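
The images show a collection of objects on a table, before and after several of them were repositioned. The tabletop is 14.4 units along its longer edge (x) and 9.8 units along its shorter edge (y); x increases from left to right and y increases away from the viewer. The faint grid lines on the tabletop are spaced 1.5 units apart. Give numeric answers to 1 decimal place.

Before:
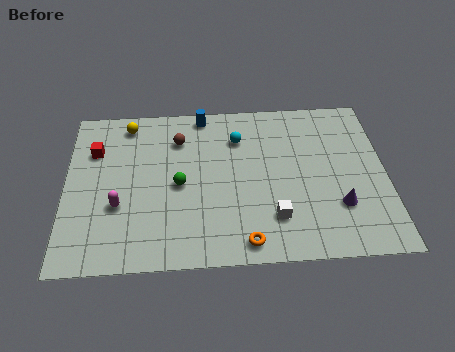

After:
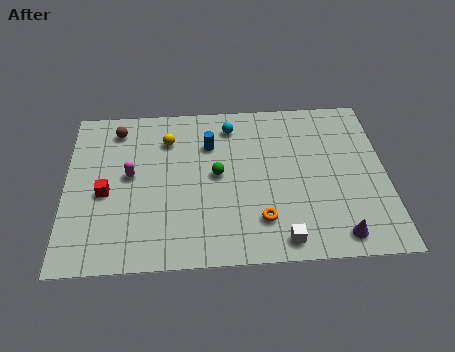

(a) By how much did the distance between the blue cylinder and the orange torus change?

-2.8

The distance was about 8.0 in the first image and 5.2 in the second, so they moved 2.8 units closer together.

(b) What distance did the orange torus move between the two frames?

1.4

The orange torus moved from about (8.0, 1.1) to (8.7, 2.3), a distance of √(0.7² + 1.2²) ≈ 1.4.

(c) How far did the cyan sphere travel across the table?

0.9

From (7.8, 7.3) to (7.5, 8.1), the cyan sphere covered √(0.3² + 0.8²) ≈ 0.9 units.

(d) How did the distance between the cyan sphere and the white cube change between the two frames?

+2.2

The distance was about 5.1 in the first image and 7.3 in the second, so they moved 2.2 units further apart.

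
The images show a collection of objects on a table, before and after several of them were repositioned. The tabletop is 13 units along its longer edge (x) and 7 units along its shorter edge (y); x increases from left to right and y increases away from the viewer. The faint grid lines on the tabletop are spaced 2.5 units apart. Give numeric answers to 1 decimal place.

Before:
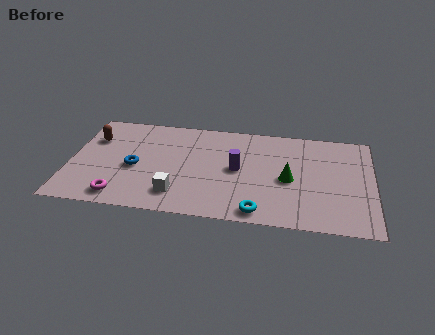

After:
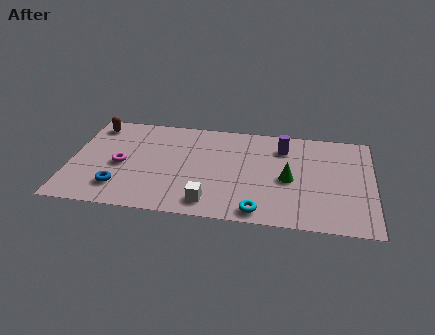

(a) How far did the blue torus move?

1.6

The blue torus was near (2.8, 3.1) before and (2.2, 1.6) after, so it travelled √(0.6² + 1.5²) ≈ 1.6 units.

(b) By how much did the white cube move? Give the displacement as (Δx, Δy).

(1.4, -0.4)

The white cube started near (4.7, 1.5) and ended near (6.1, 1.1).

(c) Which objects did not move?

the cyan torus and the green cone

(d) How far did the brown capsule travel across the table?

1.0

The brown capsule moved from about (0.9, 4.9) to (0.9, 5.9), a distance of √(0.0² + 1.0²) ≈ 1.0.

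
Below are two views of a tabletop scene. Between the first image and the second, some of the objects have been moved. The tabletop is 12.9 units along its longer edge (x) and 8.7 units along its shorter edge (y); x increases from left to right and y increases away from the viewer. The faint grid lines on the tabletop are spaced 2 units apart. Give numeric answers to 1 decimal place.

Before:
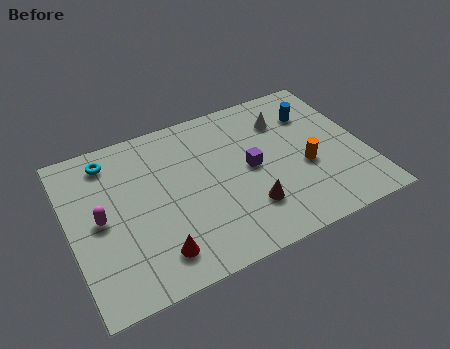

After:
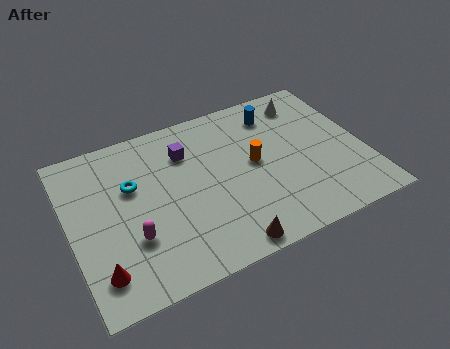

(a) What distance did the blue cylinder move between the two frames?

1.7

The blue cylinder moved from about (11.0, 6.4) to (9.4, 7.0), a distance of √(1.6² + 0.6²) ≈ 1.7.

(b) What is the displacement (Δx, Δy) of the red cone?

(-2.4, 0.1)

The red cone started near (3.4, 1.6) and ended near (1.0, 1.7).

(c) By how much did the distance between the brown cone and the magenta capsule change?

-2.2

They were about 6.5 units apart before and 4.3 after — 2.2 units closer together.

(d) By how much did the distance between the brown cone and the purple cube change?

+3.6

Before: roughly 2.1 units apart; after: 5.7. That's 3.6 units further apart.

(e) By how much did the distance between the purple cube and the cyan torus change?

-3.9

They were about 6.6 units apart before and 2.7 after — 3.9 units closer together.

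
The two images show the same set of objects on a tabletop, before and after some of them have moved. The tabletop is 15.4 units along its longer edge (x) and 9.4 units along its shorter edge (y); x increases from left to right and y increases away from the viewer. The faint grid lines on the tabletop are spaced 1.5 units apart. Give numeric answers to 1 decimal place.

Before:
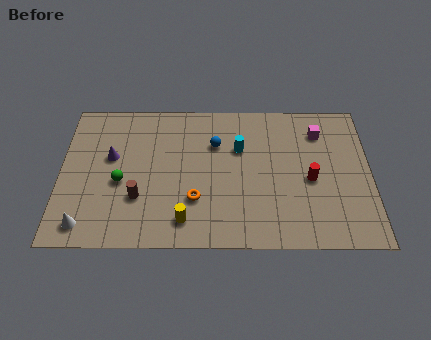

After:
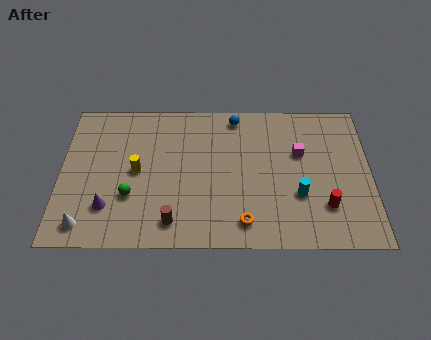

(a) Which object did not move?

the white cone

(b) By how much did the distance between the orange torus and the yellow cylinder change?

+4.8

The distance was about 1.4 in the first image and 6.2 in the second, so they moved 4.8 units further apart.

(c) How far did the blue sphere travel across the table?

2.1

The blue sphere moved from about (7.7, 6.5) to (8.7, 8.3), a distance of √(1.0² + 1.8²) ≈ 2.1.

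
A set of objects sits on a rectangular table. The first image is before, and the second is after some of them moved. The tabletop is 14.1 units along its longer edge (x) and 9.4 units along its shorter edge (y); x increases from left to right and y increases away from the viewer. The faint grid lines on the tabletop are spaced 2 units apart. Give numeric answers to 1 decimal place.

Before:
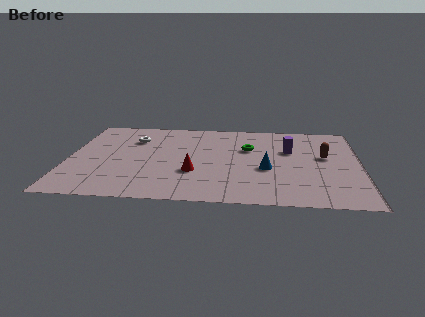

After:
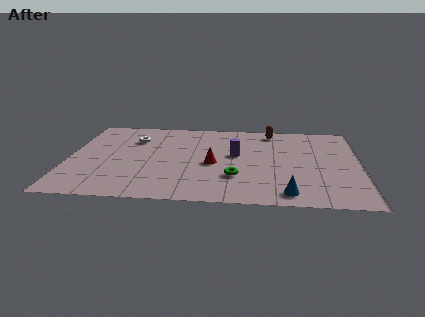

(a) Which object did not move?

the white torus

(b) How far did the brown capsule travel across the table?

3.8

From (12.4, 5.4) to (9.8, 8.2), the brown capsule covered √(2.6² + 2.8²) ≈ 3.8 units.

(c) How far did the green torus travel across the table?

3.4

From (8.7, 6.1) to (8.1, 2.8), the green torus covered √(0.6² + 3.3²) ≈ 3.4 units.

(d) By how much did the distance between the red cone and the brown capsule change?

-1.8

They were about 6.7 units apart before and 4.9 after — 1.8 units closer together.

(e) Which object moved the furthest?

the brown capsule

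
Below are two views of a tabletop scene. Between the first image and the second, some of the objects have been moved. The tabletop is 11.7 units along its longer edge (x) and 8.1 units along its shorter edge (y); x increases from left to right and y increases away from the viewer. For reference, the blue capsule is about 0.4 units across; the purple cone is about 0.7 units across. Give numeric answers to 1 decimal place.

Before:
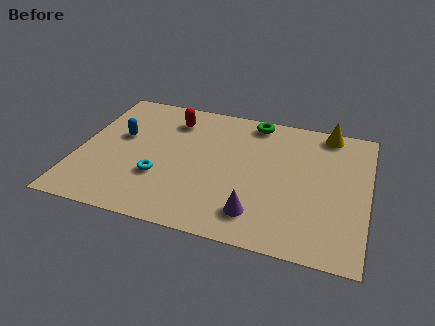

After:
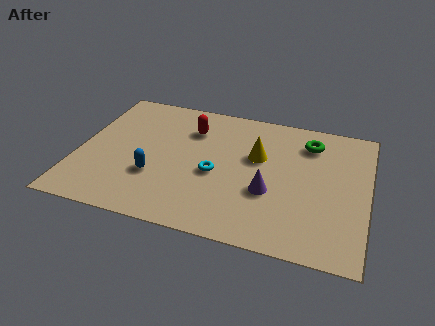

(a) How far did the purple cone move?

1.5

The purple cone moved from about (7.4, 1.6) to (7.8, 3.0), a distance of √(0.4² + 1.4²) ≈ 1.5.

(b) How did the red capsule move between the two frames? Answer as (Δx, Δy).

(0.8, -0.4)

From the two frames, the red capsule sits at roughly (3.6, 6.4) before and (4.4, 6.0) after.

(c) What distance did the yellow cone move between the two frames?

3.5

From (9.9, 7.3) to (7.2, 5.0), the yellow cone covered √(2.7² + 2.3²) ≈ 3.5 units.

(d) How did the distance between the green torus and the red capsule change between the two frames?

+1.4

They were about 3.4 units apart before and 4.8 after — 1.4 units further apart.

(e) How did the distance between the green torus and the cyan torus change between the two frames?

-1.1

They were about 5.7 units apart before and 4.6 after — 1.1 units closer together.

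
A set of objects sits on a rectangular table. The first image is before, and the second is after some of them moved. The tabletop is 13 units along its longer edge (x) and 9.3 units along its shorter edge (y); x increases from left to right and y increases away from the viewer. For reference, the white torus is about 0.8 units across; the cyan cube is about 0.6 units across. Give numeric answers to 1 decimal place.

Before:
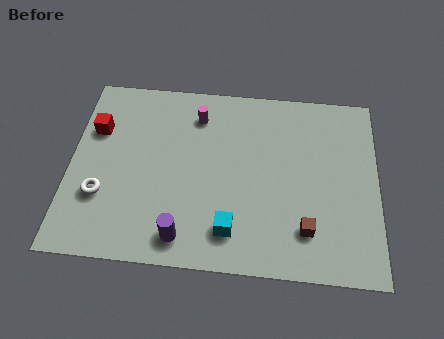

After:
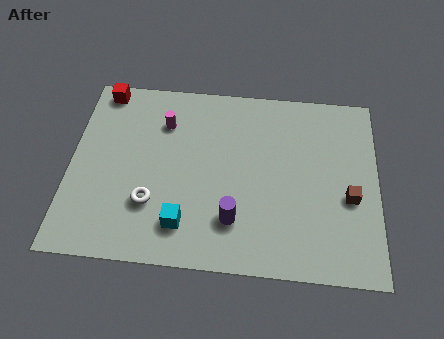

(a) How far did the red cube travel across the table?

2.1

The red cube moved from about (1.0, 6.3) to (1.2, 8.4), a distance of √(0.2² + 2.1²) ≈ 2.1.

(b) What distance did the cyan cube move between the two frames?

2.0

The cyan cube moved from about (6.9, 1.8) to (4.9, 1.9), a distance of √(2.0² + 0.1²) ≈ 2.0.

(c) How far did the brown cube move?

2.5

The brown cube was near (10.0, 2.1) before and (11.8, 3.8) after, so it travelled √(1.8² + 1.7²) ≈ 2.5 units.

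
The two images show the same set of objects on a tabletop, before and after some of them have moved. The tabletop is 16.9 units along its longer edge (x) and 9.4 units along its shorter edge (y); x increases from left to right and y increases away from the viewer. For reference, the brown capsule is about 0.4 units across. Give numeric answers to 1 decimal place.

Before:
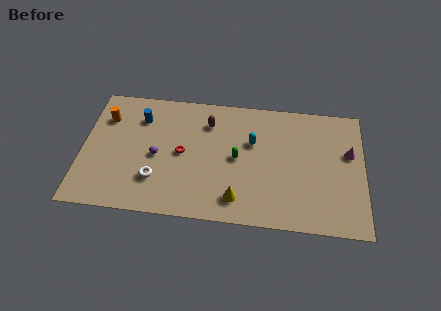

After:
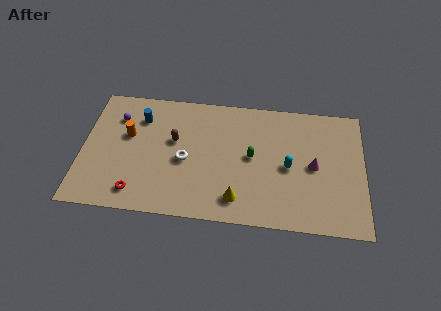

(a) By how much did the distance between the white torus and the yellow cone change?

-0.9

The distance was about 5.0 in the first image and 4.1 in the second, so they moved 0.9 units closer together.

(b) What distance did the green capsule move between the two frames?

0.9

From (9.3, 4.7) to (10.2, 4.9), the green capsule covered √(0.9² + 0.2²) ≈ 0.9 units.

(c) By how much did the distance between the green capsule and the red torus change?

+4.3

Before: roughly 3.3 units apart; after: 7.6. That's 4.3 units further apart.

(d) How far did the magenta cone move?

2.4

The magenta cone moved from about (16.0, 5.8) to (13.9, 4.6), a distance of √(2.1² + 1.2²) ≈ 2.4.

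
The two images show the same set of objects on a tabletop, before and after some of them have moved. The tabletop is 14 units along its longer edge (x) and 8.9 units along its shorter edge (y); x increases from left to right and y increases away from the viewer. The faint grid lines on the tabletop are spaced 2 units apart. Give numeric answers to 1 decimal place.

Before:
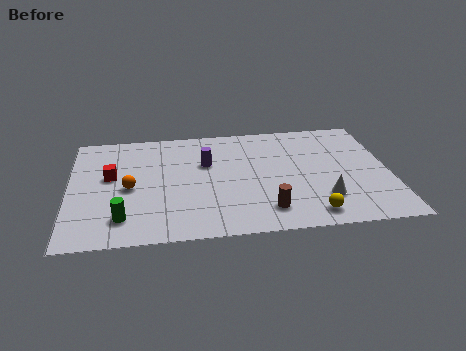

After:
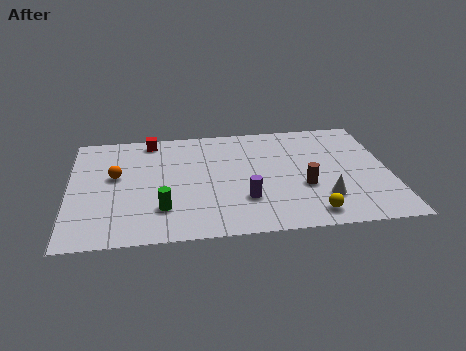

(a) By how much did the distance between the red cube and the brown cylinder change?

+0.5

Before: roughly 7.5 units apart; after: 8.0. That's 0.5 units further apart.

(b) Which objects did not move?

the white cone and the yellow sphere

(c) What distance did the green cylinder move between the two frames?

1.8

From (2.3, 1.8) to (4.0, 2.3), the green cylinder covered √(1.7² + 0.5²) ≈ 1.8 units.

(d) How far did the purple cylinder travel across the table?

3.5

From (6.0, 5.7) to (7.6, 2.6), the purple cylinder covered √(1.6² + 3.1²) ≈ 3.5 units.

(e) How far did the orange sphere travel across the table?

1.2

The orange sphere was near (2.6, 4.1) before and (2.0, 5.1) after, so it travelled √(0.6² + 1.0²) ≈ 1.2 units.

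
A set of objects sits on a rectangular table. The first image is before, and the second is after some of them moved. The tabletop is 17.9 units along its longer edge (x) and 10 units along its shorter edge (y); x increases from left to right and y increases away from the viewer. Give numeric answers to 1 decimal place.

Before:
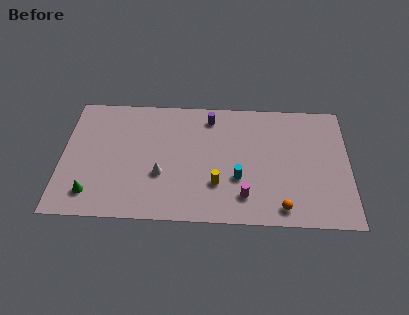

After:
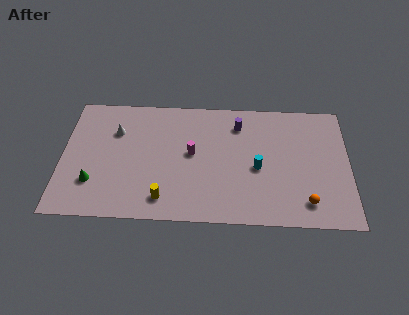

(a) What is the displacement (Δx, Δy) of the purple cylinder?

(1.8, -0.5)

From the two frames, the purple cylinder sits at roughly (9.2, 8.4) before and (11.0, 7.9) after.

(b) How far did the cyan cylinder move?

1.5

The cyan cylinder was near (11.0, 3.5) before and (12.2, 4.4) after, so it travelled √(1.2² + 0.9²) ≈ 1.5 units.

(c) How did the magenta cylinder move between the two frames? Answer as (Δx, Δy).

(-3.3, 3.3)

The magenta cylinder was at about (11.4, 2.1) and moved to about (8.1, 5.4).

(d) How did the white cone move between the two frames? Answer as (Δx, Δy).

(-2.9, 3.4)

The white cone was at about (6.2, 3.6) and moved to about (3.3, 7.0).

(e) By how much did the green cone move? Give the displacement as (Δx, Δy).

(0.1, 0.9)

The green cone started near (1.9, 1.9) and ended near (2.0, 2.8).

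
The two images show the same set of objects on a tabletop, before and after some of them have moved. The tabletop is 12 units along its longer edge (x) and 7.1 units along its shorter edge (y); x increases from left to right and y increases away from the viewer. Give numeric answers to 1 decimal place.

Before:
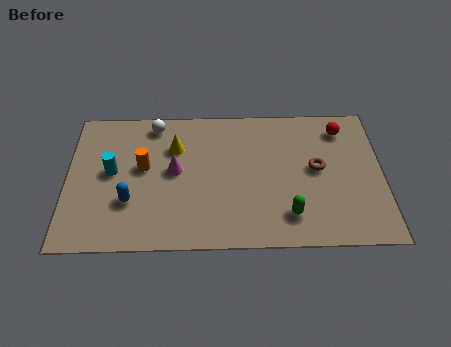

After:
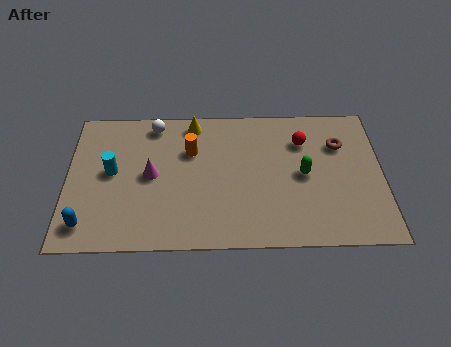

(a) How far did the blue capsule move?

1.9

The blue capsule was near (2.4, 2.3) before and (0.8, 1.2) after, so it travelled √(1.6² + 1.1²) ≈ 1.9 units.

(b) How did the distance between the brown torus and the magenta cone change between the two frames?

+1.9

Before: roughly 5.4 units apart; after: 7.3. That's 1.9 units further apart.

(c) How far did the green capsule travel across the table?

2.1

From (8.4, 1.5) to (9.0, 3.5), the green capsule covered √(0.6² + 2.0²) ≈ 2.1 units.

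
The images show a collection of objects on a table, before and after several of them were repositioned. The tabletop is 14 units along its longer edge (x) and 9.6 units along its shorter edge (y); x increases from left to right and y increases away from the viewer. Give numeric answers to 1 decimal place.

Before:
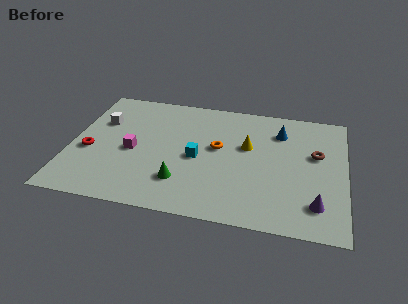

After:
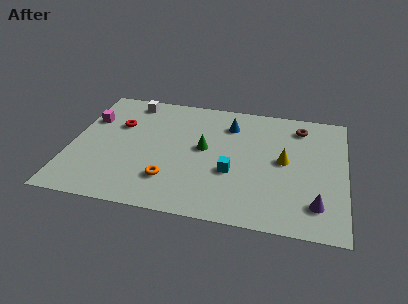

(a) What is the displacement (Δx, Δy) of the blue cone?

(-2.6, 0.1)

The blue cone started near (10.6, 7.3) and ended near (8.0, 7.4).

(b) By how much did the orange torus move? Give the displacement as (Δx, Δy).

(-2.3, -3.0)

The orange torus started near (7.5, 5.4) and ended near (5.2, 2.4).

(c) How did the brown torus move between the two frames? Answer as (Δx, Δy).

(-0.9, 2.1)

From the two frames, the brown torus sits at roughly (12.5, 5.8) before and (11.6, 7.9) after.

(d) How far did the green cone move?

3.0

From (5.8, 2.4) to (6.8, 5.2), the green cone covered √(1.0² + 2.8²) ≈ 3.0 units.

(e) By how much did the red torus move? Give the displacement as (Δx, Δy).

(1.3, 2.4)

The red torus started near (1.0, 3.9) and ended near (2.3, 6.3).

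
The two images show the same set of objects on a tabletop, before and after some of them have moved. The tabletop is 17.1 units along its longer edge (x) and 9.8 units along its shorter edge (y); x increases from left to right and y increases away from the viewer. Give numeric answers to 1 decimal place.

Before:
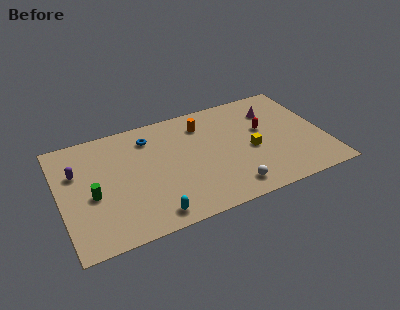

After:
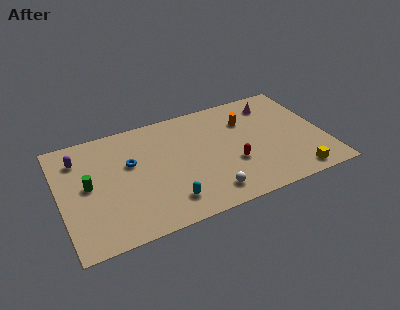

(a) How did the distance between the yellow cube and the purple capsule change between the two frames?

+3.6

They were about 11.3 units apart before and 14.9 after — 3.6 units further apart.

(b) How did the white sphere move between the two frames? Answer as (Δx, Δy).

(-1.4, 0.1)

The white sphere started near (10.6, 1.5) and ended near (9.2, 1.6).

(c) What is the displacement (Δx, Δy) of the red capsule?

(-2.3, -2.3)

The red capsule was at about (13.3, 5.8) and moved to about (11.0, 3.5).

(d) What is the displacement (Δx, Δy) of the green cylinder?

(-0.2, 0.9)

The green cylinder started near (2.0, 4.2) and ended near (1.8, 5.1).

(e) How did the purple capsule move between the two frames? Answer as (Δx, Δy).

(0.2, 1.1)

The purple capsule was at about (1.2, 6.5) and moved to about (1.4, 7.6).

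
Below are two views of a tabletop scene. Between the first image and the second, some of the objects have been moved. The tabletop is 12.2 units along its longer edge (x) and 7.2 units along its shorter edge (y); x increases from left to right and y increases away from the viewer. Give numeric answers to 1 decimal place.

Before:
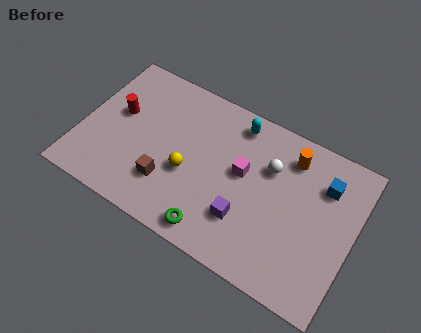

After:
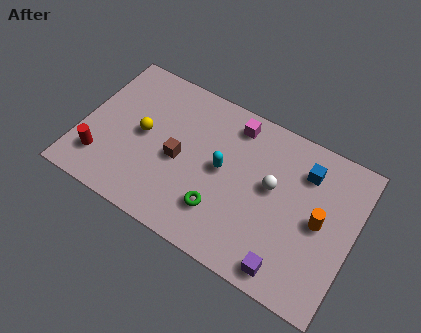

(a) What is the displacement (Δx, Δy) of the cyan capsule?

(-0.3, -2.4)

From the two frames, the cyan capsule sits at roughly (6.6, 6.2) before and (6.3, 3.8) after.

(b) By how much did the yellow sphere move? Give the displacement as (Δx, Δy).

(-2.2, 0.8)

The yellow sphere started near (4.9, 2.9) and ended near (2.7, 3.7).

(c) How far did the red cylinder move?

2.5

The red cylinder was near (1.5, 4.2) before and (1.1, 1.7) after, so it travelled √(0.4² + 2.5²) ≈ 2.5 units.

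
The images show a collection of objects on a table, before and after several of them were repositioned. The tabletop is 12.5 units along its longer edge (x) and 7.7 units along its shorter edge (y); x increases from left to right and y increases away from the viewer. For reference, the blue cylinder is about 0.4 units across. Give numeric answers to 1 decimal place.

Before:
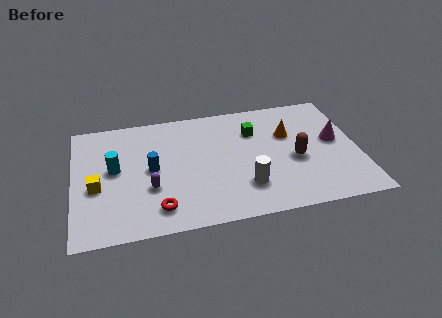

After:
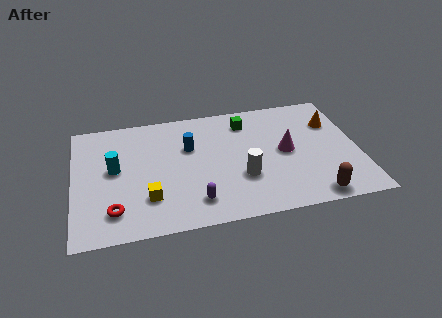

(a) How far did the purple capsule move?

2.2

From (3.3, 2.7) to (5.2, 1.5), the purple capsule covered √(1.9² + 1.2²) ≈ 2.2 units.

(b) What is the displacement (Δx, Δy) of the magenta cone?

(-2.2, -0.3)

From the two frames, the magenta cone sits at roughly (11.5, 4.2) before and (9.3, 3.9) after.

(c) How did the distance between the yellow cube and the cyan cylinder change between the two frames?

+1.2

The distance was about 1.3 in the first image and 2.5 in the second, so they moved 1.2 units further apart.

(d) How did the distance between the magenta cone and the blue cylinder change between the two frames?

-3.8

Before: roughly 8.1 units apart; after: 4.3. That's 3.8 units closer together.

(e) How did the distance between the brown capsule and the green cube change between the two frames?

+3.2

Before: roughly 2.8 units apart; after: 6.0. That's 3.2 units further apart.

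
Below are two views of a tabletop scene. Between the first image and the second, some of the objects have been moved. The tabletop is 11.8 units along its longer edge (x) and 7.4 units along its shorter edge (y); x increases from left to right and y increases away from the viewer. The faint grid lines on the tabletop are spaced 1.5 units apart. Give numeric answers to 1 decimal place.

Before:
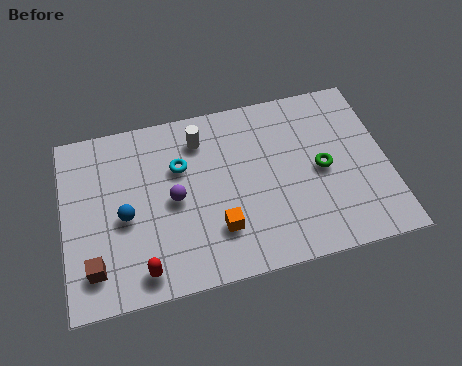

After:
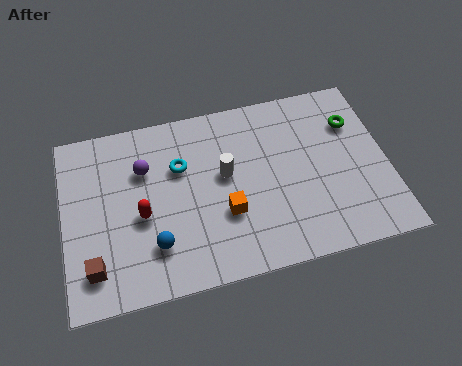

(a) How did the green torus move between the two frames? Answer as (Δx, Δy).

(1.3, 1.7)

The green torus was at about (9.4, 3.6) and moved to about (10.7, 5.3).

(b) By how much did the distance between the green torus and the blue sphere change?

+1.0

They were about 7.2 units apart before and 8.2 after — 1.0 units further apart.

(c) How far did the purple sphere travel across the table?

1.8

The purple sphere was near (4.0, 3.6) before and (3.0, 5.1) after, so it travelled √(1.0² + 1.5²) ≈ 1.8 units.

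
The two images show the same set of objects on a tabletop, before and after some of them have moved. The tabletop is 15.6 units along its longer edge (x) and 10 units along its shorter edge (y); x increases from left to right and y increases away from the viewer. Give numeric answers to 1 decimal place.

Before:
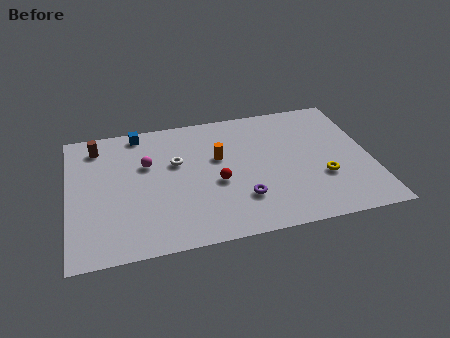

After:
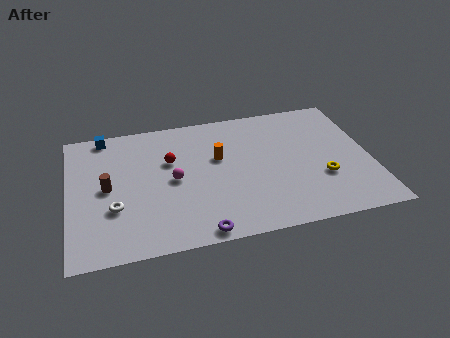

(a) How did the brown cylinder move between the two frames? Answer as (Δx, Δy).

(0.4, -3.3)

From the two frames, the brown cylinder sits at roughly (1.6, 8.3) before and (2.0, 5.0) after.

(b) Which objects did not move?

the yellow torus and the orange cylinder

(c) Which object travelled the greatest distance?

the white torus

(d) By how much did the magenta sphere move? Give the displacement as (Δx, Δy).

(1.3, -1.5)

From the two frames, the magenta sphere sits at roughly (4.1, 6.4) before and (5.4, 4.9) after.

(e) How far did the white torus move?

4.3

From (5.6, 6.2) to (2.3, 3.4), the white torus covered √(3.3² + 2.8²) ≈ 4.3 units.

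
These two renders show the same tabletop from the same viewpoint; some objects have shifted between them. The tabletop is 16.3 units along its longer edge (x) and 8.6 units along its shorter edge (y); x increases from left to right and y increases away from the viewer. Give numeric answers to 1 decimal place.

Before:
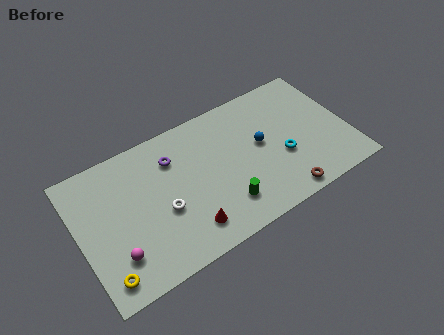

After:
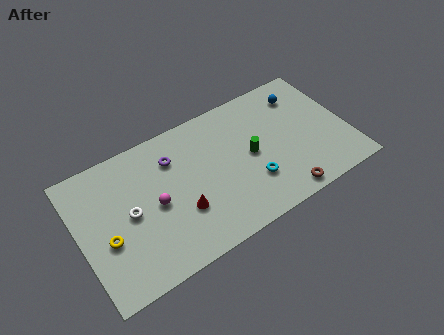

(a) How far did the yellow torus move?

2.1

The yellow torus moved from about (1.1, 1.3) to (1.5, 3.4), a distance of √(0.4² + 2.1²) ≈ 2.1.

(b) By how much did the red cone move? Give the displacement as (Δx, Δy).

(-0.2, 1.2)

The red cone started near (6.1, 1.7) and ended near (5.9, 2.9).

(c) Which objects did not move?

the purple torus and the brown torus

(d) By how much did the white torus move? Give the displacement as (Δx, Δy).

(-1.9, 0.8)

The white torus was at about (4.9, 3.5) and moved to about (3.0, 4.3).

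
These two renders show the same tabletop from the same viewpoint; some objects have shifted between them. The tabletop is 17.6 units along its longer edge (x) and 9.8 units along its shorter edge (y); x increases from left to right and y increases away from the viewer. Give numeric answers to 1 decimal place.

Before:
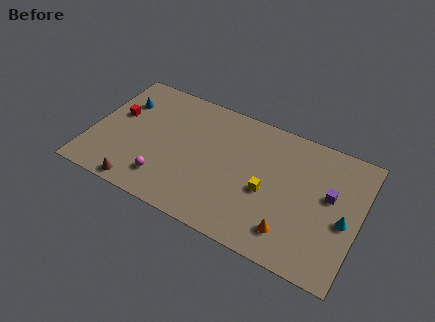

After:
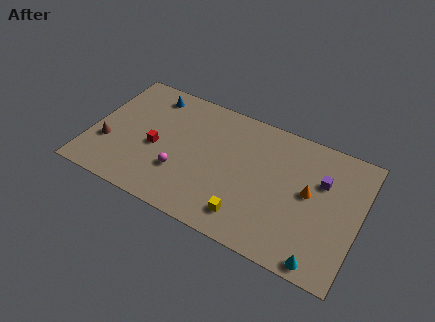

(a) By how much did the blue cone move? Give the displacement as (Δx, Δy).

(1.7, 1.3)

The blue cone started near (1.7, 7.0) and ended near (3.4, 8.3).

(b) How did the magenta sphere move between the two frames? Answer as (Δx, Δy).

(0.9, 1.0)

The magenta sphere was at about (5.2, 2.1) and moved to about (6.1, 3.1).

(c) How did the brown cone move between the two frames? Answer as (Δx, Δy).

(-2.5, 2.4)

The brown cone started near (3.7, 0.9) and ended near (1.2, 3.3).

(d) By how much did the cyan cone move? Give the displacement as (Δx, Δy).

(-1.1, -3.4)

From the two frames, the cyan cone sits at roughly (16.7, 4.3) before and (15.6, 0.9) after.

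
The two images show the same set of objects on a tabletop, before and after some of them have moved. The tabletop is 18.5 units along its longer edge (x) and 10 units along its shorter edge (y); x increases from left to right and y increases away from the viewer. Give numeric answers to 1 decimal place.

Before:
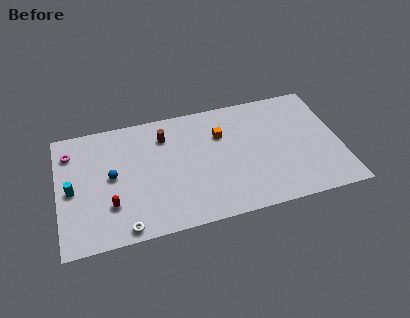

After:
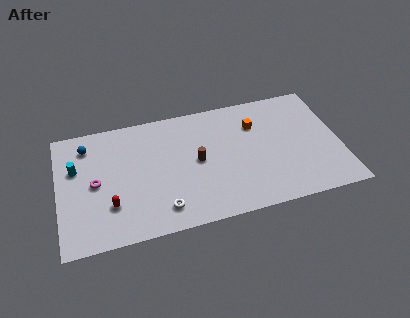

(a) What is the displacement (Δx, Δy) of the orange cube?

(2.3, 0.3)

From the two frames, the orange cube sits at roughly (10.8, 6.9) before and (13.1, 7.2) after.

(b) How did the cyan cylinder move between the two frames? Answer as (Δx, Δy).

(0.3, 1.7)

The cyan cylinder started near (0.9, 4.7) and ended near (1.2, 6.4).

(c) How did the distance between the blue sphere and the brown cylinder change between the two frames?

+3.3

They were about 4.4 units apart before and 7.7 after — 3.3 units further apart.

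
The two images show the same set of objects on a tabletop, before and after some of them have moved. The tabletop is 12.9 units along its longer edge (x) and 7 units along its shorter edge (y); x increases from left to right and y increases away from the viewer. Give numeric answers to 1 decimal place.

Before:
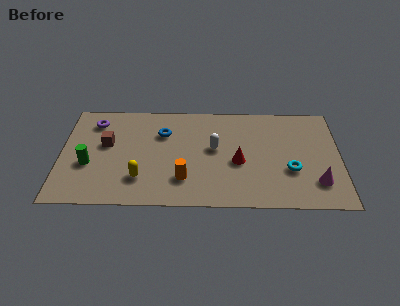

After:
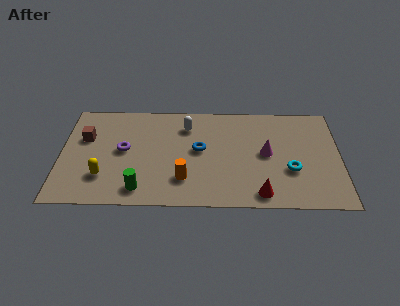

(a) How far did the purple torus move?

2.4

From (1.5, 5.6) to (2.9, 3.7), the purple torus covered √(1.4² + 1.9²) ≈ 2.4 units.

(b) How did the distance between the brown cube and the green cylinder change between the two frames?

+2.7

They were about 1.6 units apart before and 4.3 after — 2.7 units further apart.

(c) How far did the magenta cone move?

3.0

The magenta cone moved from about (11.8, 1.7) to (9.5, 3.6), a distance of √(2.3² + 1.9²) ≈ 3.0.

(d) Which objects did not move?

the orange cylinder and the cyan torus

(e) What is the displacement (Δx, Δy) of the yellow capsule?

(-1.7, 0.1)

The yellow capsule was at about (3.7, 1.8) and moved to about (2.0, 1.9).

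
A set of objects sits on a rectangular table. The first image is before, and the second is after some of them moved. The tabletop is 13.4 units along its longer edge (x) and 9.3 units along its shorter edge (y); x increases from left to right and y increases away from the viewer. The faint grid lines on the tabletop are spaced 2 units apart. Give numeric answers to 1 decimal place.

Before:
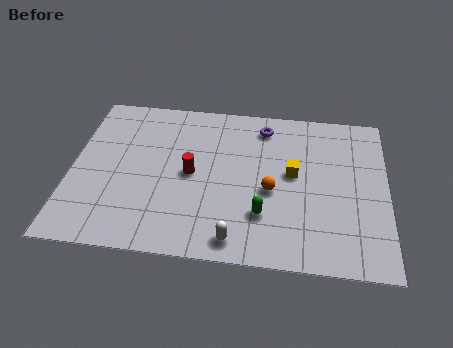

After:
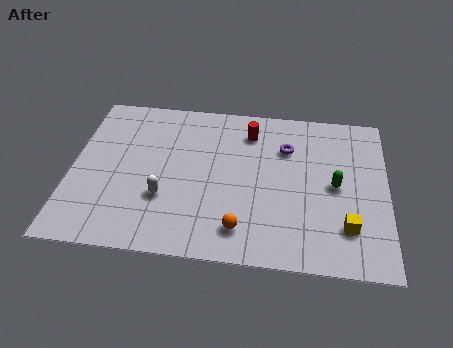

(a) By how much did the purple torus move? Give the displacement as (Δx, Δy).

(1.0, -1.2)

The purple torus was at about (8.1, 7.8) and moved to about (9.1, 6.6).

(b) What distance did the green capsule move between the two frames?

3.6

The green capsule moved from about (8.2, 2.6) to (11.2, 4.6), a distance of √(3.0² + 2.0²) ≈ 3.6.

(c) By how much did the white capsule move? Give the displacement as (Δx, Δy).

(-3.1, 2.0)

The white capsule started near (7.1, 1.1) and ended near (4.0, 3.1).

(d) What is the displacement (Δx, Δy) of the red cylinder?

(2.4, 2.8)

The red cylinder was at about (5.1, 4.6) and moved to about (7.5, 7.4).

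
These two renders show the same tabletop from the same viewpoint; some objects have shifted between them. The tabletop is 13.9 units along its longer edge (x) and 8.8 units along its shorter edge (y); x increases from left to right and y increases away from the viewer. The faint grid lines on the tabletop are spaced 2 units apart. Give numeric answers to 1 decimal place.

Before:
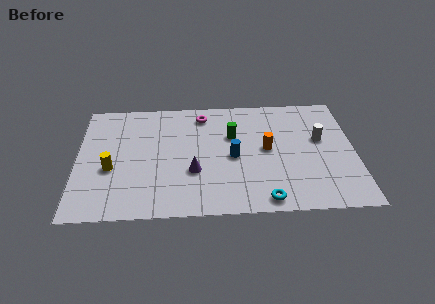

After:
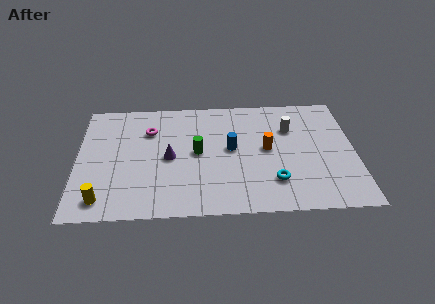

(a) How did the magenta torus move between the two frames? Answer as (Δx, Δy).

(-2.7, -1.1)

The magenta torus was at about (6.3, 7.4) and moved to about (3.6, 6.3).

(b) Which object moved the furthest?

the magenta torus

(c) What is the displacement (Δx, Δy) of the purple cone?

(-1.2, 1.1)

From the two frames, the purple cone sits at roughly (5.8, 3.1) before and (4.6, 4.2) after.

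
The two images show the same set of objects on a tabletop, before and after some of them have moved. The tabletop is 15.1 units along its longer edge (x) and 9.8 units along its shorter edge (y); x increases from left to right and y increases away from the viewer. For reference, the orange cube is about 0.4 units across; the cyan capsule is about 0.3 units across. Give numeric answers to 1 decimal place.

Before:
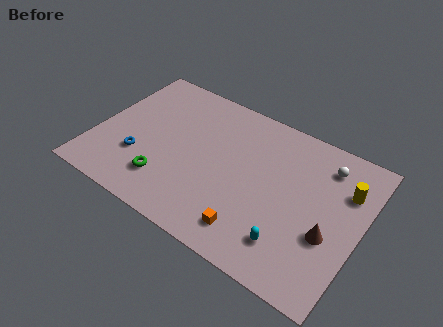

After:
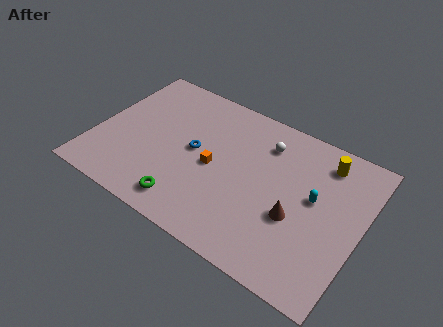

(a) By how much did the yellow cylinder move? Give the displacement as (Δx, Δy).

(-1.4, 1.2)

From the two frames, the yellow cylinder sits at roughly (14.0, 6.9) before and (12.6, 8.1) after.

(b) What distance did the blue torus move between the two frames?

3.5

From (2.7, 3.1) to (5.6, 5.1), the blue torus covered √(2.9² + 2.0²) ≈ 3.5 units.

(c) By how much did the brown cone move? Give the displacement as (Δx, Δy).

(-1.9, 0.1)

The brown cone was at about (13.5, 3.7) and moved to about (11.6, 3.8).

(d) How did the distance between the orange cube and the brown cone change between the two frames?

+0.4

They were about 4.5 units apart before and 4.9 after — 0.4 units further apart.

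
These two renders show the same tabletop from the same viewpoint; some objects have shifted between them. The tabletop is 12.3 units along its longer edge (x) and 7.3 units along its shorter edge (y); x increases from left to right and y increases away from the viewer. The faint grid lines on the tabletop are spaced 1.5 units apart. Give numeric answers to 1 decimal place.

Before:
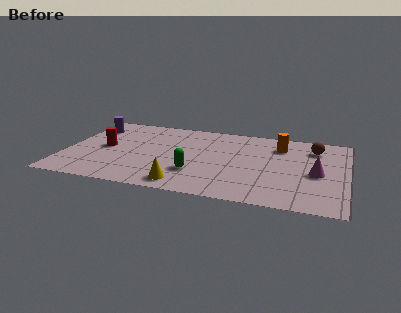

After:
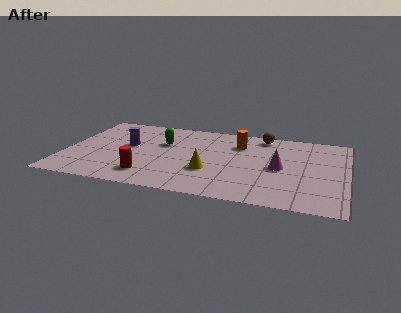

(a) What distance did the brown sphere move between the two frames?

2.4

The brown sphere was near (10.8, 5.7) before and (8.5, 6.4) after, so it travelled √(2.3² + 0.7²) ≈ 2.4 units.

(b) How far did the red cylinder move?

3.0

From (1.7, 3.7) to (3.8, 1.5), the red cylinder covered √(2.1² + 2.2²) ≈ 3.0 units.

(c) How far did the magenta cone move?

1.6

The magenta cone moved from about (11.0, 3.3) to (9.4, 3.5), a distance of √(1.6² + 0.2²) ≈ 1.6.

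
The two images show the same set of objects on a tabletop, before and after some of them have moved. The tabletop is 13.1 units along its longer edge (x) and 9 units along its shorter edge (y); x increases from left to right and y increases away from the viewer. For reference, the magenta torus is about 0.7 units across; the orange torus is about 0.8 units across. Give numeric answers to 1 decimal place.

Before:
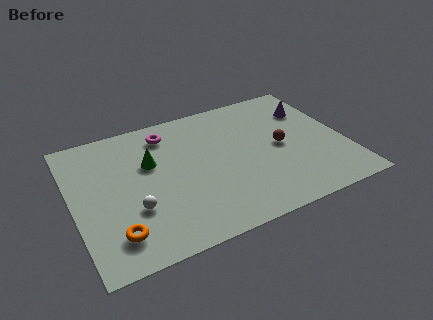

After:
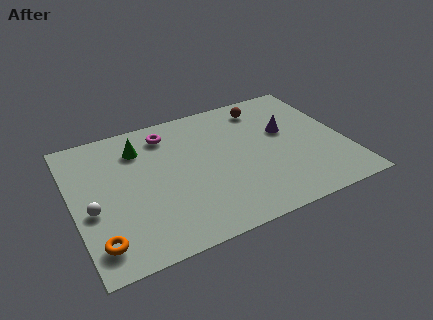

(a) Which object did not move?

the magenta torus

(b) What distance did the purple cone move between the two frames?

1.8

The purple cone was near (11.8, 6.5) before and (10.4, 5.4) after, so it travelled √(1.4² + 1.1²) ≈ 1.8 units.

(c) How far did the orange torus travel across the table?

0.8

From (1.7, 1.8) to (0.9, 1.6), the orange torus covered √(0.8² + 0.2²) ≈ 0.8 units.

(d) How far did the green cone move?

1.3

The green cone moved from about (3.8, 5.7) to (3.4, 6.9), a distance of √(0.4² + 1.2²) ≈ 1.3.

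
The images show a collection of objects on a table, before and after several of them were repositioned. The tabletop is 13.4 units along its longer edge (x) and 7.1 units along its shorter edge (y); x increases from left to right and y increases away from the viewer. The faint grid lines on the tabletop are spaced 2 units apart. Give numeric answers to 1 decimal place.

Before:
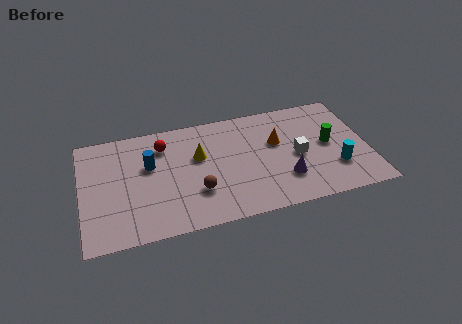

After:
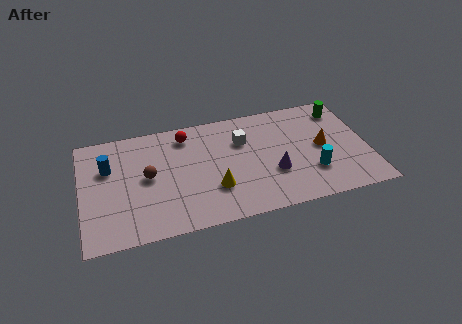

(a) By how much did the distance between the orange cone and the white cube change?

+2.5

They were about 1.4 units apart before and 3.9 after — 2.5 units further apart.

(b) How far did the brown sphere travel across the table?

2.7

The brown sphere moved from about (5.3, 2.2) to (3.1, 3.7), a distance of √(2.2² + 1.5²) ≈ 2.7.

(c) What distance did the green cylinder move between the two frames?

2.2

The green cylinder moved from about (11.6, 3.7) to (12.4, 5.8), a distance of √(0.8² + 2.1²) ≈ 2.2.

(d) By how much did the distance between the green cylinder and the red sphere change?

-0.5

Before: roughly 7.9 units apart; after: 7.4. That's 0.5 units closer together.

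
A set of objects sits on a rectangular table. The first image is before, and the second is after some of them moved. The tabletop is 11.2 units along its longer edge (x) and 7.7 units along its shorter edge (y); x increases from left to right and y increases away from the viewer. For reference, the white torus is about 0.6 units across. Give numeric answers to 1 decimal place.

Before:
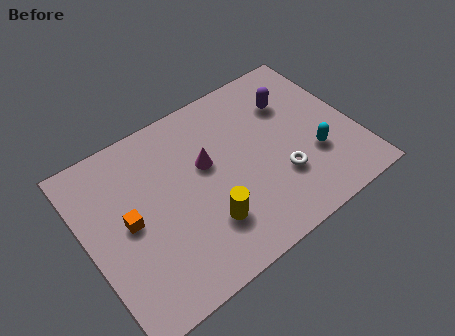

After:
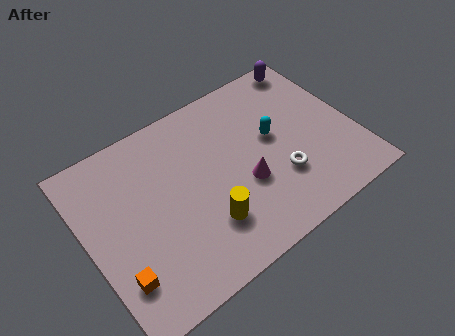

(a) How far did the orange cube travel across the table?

2.2

From (1.7, 3.9) to (0.9, 1.9), the orange cube covered √(0.8² + 2.0²) ≈ 2.2 units.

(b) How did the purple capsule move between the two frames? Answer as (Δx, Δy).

(1.2, 1.4)

The purple capsule started near (8.9, 5.5) and ended near (10.1, 6.9).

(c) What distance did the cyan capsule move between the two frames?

2.2

The cyan capsule was near (9.3, 2.6) before and (7.9, 4.3) after, so it travelled √(1.4² + 1.7²) ≈ 2.2 units.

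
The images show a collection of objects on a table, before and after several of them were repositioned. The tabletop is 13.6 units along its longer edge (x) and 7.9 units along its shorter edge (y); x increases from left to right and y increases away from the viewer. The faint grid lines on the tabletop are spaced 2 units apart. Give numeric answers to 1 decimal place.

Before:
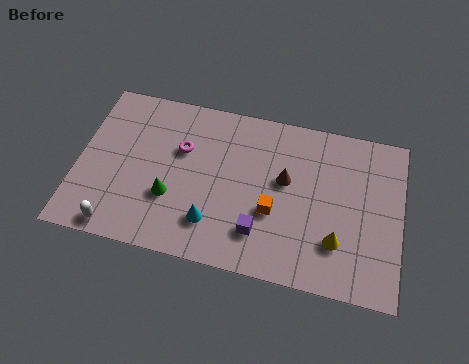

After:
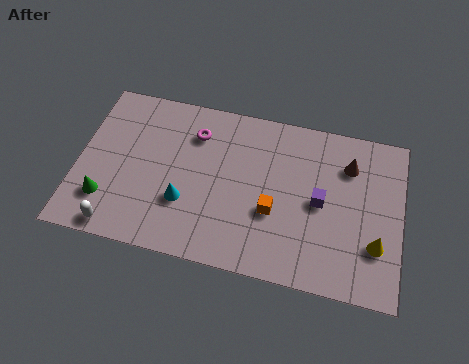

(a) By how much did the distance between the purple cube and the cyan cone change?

+3.7

The distance was about 2.0 in the first image and 5.7 in the second, so they moved 3.7 units further apart.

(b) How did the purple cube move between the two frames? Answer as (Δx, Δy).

(2.4, 2.0)

The purple cube was at about (7.8, 1.9) and moved to about (10.2, 3.9).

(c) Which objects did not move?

the white capsule and the orange cube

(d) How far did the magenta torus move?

1.0

From (4.3, 5.1) to (4.8, 6.0), the magenta torus covered √(0.5² + 0.9²) ≈ 1.0 units.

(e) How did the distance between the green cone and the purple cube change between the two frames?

+5.2

They were about 3.9 units apart before and 9.1 after — 5.2 units further apart.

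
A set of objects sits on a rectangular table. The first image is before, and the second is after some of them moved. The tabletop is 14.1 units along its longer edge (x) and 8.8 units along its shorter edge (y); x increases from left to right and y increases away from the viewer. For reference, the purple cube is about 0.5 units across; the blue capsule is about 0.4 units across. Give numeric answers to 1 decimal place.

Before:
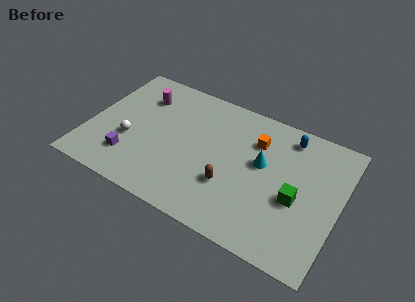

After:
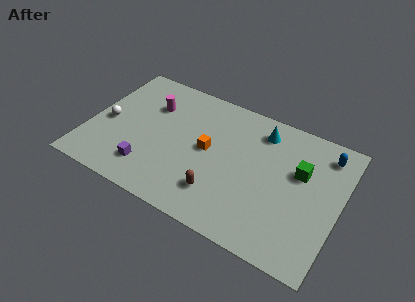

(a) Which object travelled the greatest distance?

the orange cube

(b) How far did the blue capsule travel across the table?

2.1

The blue capsule moved from about (10.9, 7.5) to (13.0, 7.3), a distance of √(2.1² + 0.2²) ≈ 2.1.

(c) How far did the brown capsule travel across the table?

0.9

From (8.2, 2.9) to (7.7, 2.1), the brown capsule covered √(0.5² + 0.8²) ≈ 0.9 units.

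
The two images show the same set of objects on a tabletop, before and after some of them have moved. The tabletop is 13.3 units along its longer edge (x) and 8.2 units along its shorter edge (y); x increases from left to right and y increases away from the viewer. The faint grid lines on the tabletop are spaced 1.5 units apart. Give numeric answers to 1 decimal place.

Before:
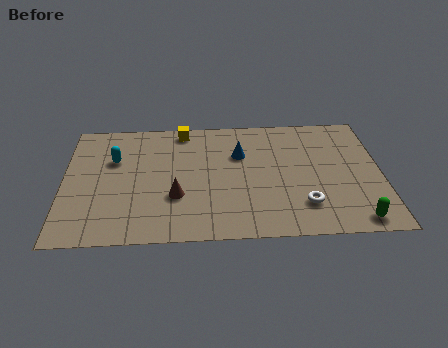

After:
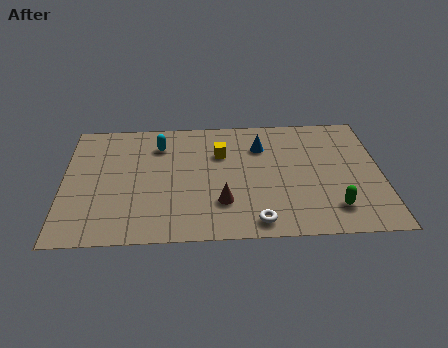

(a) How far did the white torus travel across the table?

2.2

The white torus moved from about (10.0, 2.0) to (8.0, 1.0), a distance of √(2.0² + 1.0²) ≈ 2.2.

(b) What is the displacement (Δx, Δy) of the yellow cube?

(1.6, -1.7)

From the two frames, the yellow cube sits at roughly (5.0, 7.3) before and (6.6, 5.6) after.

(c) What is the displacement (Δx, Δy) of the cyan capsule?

(1.9, 0.9)

The cyan capsule started near (2.1, 5.4) and ended near (4.0, 6.3).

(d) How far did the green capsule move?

1.2

From (12.1, 0.9) to (11.2, 1.7), the green capsule covered √(0.9² + 0.8²) ≈ 1.2 units.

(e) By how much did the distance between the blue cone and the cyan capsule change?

-1.0

The distance was about 5.3 in the first image and 4.3 in the second, so they moved 1.0 units closer together.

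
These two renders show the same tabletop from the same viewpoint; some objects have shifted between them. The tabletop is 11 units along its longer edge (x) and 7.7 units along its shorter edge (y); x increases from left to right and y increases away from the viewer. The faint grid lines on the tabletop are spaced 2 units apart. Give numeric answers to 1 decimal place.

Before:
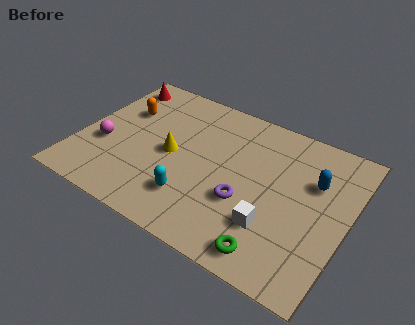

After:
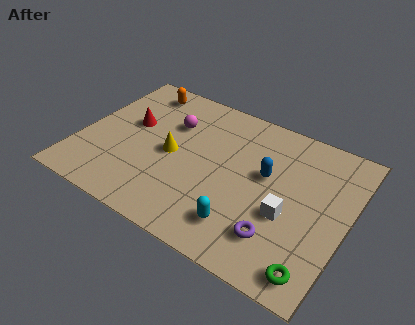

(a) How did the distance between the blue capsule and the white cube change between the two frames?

-1.3

They were about 3.2 units apart before and 1.9 after — 1.3 units closer together.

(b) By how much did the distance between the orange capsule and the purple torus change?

+2.2

Before: roughly 6.0 units apart; after: 8.2. That's 2.2 units further apart.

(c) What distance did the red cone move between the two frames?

2.2

The red cone moved from about (0.9, 6.5) to (1.9, 4.5), a distance of √(1.0² + 2.0²) ≈ 2.2.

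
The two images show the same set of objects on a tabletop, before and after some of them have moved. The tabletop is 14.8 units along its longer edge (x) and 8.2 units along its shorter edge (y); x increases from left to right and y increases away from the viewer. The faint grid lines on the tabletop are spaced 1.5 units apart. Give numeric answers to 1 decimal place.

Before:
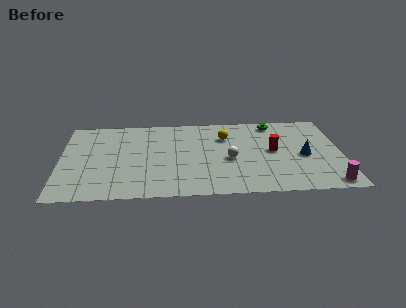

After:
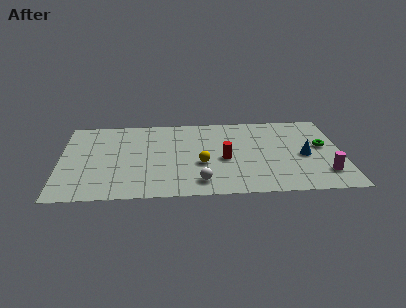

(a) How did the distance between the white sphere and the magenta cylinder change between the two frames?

+0.7

They were about 5.8 units apart before and 6.5 after — 0.7 units further apart.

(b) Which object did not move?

the blue cone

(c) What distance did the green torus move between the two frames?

3.6

From (11.3, 7.2) to (13.8, 4.6), the green torus covered √(2.5² + 2.6²) ≈ 3.6 units.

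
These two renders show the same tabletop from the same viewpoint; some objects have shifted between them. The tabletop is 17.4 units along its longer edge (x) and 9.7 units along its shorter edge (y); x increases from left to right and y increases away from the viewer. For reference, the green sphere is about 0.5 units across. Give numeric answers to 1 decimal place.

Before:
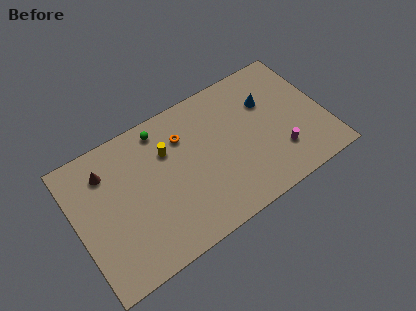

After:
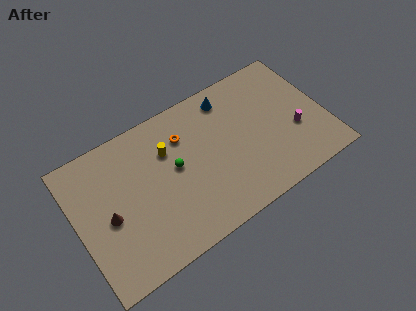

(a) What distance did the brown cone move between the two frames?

3.1

From (2.4, 7.5) to (2.1, 4.4), the brown cone covered √(0.3² + 3.1²) ≈ 3.1 units.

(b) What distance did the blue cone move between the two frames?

3.0

The blue cone was near (13.7, 6.6) before and (11.2, 8.2) after, so it travelled √(2.5² + 1.6²) ≈ 3.0 units.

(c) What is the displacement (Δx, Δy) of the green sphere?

(0.5, -3.1)

The green sphere started near (6.4, 8.4) and ended near (6.9, 5.3).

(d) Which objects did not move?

the orange torus and the yellow cylinder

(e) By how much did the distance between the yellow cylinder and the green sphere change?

-0.3

Before: roughly 1.7 units apart; after: 1.4. That's 0.3 units closer together.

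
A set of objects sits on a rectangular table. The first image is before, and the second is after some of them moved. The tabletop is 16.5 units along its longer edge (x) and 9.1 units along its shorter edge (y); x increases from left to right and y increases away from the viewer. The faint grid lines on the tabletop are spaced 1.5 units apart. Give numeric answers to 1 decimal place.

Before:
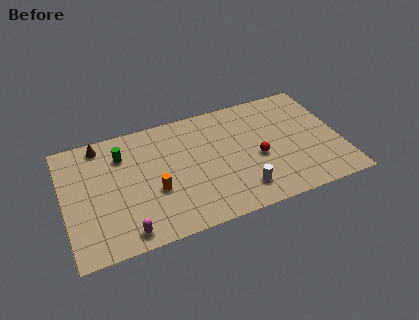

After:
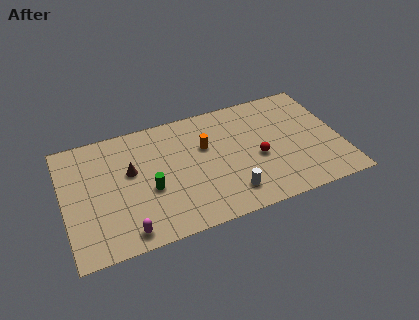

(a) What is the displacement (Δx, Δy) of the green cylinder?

(1.4, -3.1)

From the two frames, the green cylinder sits at roughly (3.6, 6.8) before and (5.0, 3.7) after.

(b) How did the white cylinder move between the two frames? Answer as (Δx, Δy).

(-0.7, 0.0)

The white cylinder was at about (10.3, 1.8) and moved to about (9.6, 1.8).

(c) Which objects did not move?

the red sphere and the magenta capsule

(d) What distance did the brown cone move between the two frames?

3.1

The brown cone was near (2.4, 8.0) before and (4.0, 5.4) after, so it travelled √(1.6² + 2.6²) ≈ 3.1 units.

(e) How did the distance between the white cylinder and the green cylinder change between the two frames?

-3.4

Before: roughly 8.4 units apart; after: 5.0. That's 3.4 units closer together.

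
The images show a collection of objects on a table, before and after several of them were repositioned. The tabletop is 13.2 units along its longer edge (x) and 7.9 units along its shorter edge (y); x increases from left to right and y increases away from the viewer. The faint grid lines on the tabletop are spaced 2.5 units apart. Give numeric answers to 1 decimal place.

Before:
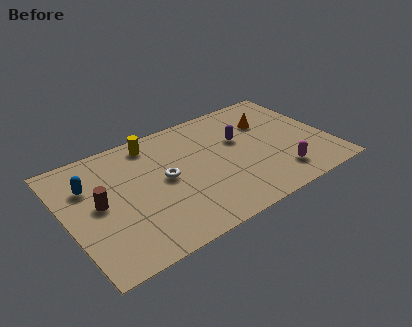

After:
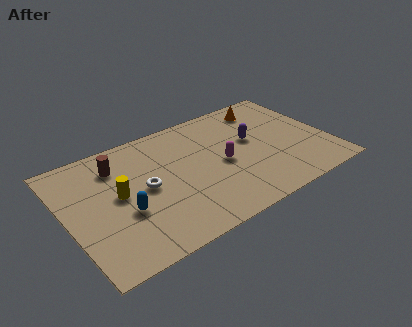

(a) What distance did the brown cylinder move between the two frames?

2.3

The brown cylinder moved from about (1.6, 4.1) to (2.8, 6.1), a distance of √(1.2² + 2.0²) ≈ 2.3.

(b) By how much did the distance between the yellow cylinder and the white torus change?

-1.4

They were about 2.7 units apart before and 1.3 after — 1.4 units closer together.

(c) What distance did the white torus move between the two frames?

1.0

The white torus was near (4.9, 4.1) before and (3.9, 4.0) after, so it travelled √(1.0² + 0.1²) ≈ 1.0 units.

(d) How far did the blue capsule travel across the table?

2.9

The blue capsule moved from about (1.3, 5.5) to (2.7, 3.0), a distance of √(1.4² + 2.5²) ≈ 2.9.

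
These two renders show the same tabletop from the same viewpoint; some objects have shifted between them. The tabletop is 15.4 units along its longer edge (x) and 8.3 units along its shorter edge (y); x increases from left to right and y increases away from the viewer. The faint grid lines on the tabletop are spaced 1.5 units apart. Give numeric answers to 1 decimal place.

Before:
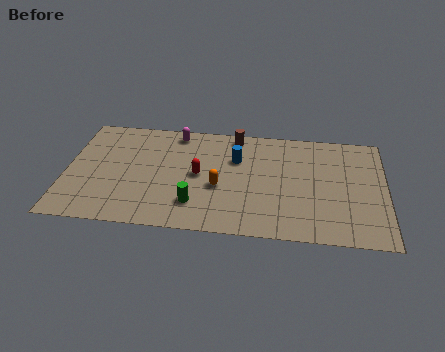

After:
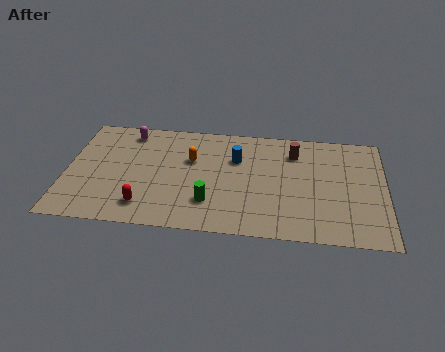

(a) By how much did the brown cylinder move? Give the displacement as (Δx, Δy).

(2.9, -1.0)

From the two frames, the brown cylinder sits at roughly (8.1, 7.4) before and (11.0, 6.4) after.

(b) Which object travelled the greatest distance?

the red capsule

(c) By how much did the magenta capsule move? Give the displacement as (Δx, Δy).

(-2.3, -0.2)

The magenta capsule was at about (5.2, 7.3) and moved to about (2.9, 7.1).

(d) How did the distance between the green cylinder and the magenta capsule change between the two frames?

+1.0

Before: roughly 5.4 units apart; after: 6.4. That's 1.0 units further apart.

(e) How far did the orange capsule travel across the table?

2.4

The orange capsule was near (7.4, 3.4) before and (6.0, 5.3) after, so it travelled √(1.4² + 1.9²) ≈ 2.4 units.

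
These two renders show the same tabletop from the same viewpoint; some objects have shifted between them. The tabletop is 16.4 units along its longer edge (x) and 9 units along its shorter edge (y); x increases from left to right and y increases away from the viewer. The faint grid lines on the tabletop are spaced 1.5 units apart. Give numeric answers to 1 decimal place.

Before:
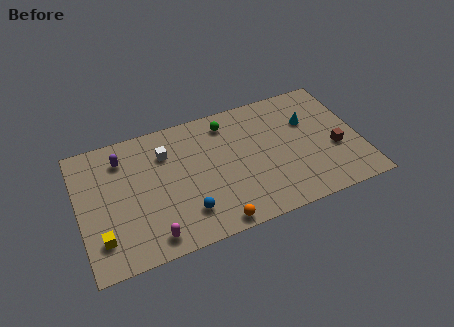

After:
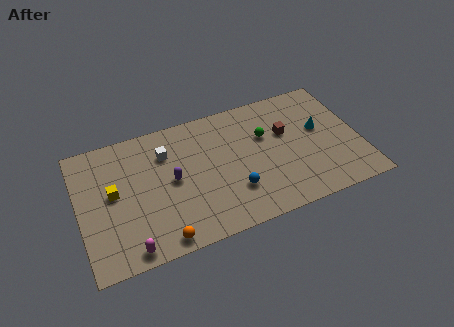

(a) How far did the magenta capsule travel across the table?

1.3

The magenta capsule was near (3.9, 1.2) before and (2.6, 0.9) after, so it travelled √(1.3² + 0.3²) ≈ 1.3 units.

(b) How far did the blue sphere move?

2.8

The blue sphere was near (6.0, 2.1) before and (8.8, 2.6) after, so it travelled √(2.8² + 0.5²) ≈ 2.8 units.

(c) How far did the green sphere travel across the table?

2.7

The green sphere moved from about (8.9, 7.5) to (11.0, 5.8), a distance of √(2.1² + 1.7²) ≈ 2.7.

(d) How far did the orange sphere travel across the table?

3.1

The orange sphere was near (7.5, 0.8) before and (4.4, 0.9) after, so it travelled √(3.1² + 0.1²) ≈ 3.1 units.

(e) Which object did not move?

the white cube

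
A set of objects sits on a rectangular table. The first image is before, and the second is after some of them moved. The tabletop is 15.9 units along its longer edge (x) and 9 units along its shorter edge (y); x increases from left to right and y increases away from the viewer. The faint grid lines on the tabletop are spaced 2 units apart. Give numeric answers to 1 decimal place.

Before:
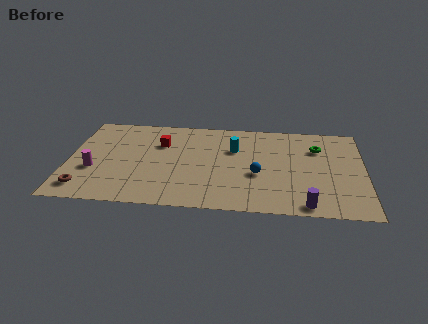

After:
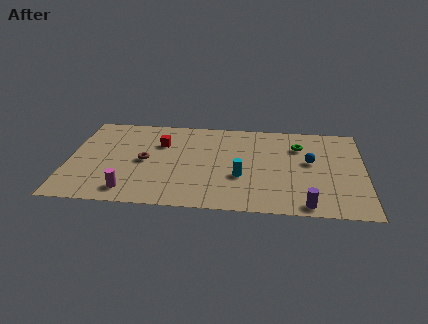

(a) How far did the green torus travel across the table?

1.0

The green torus was near (13.4, 6.5) before and (12.4, 6.6) after, so it travelled √(1.0² + 0.1²) ≈ 1.0 units.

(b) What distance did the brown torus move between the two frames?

4.2

The brown torus was near (1.0, 1.5) before and (4.1, 4.4) after, so it travelled √(3.1² + 2.9²) ≈ 4.2 units.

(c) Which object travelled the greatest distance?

the brown torus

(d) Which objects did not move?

the purple cylinder and the red cube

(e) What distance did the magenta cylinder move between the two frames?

2.8

The magenta cylinder was near (1.4, 3.3) before and (3.4, 1.4) after, so it travelled √(2.0² + 1.9²) ≈ 2.8 units.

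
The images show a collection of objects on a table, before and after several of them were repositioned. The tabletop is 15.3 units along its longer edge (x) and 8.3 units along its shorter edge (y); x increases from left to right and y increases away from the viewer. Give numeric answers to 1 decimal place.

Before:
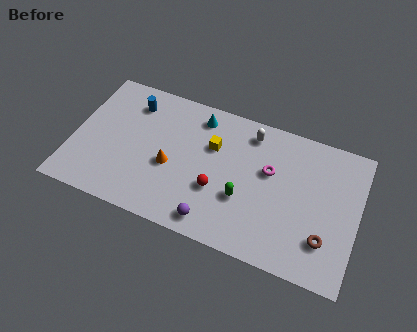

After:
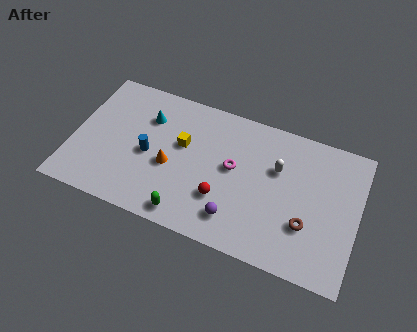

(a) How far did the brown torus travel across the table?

1.1

The brown torus was near (13.7, 2.2) before and (12.7, 2.7) after, so it travelled √(1.0² + 0.5²) ≈ 1.1 units.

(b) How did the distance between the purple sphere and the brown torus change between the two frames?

-2.1

The distance was about 5.9 in the first image and 3.8 in the second, so they moved 2.1 units closer together.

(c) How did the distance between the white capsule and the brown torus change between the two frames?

-3.3

They were about 6.5 units apart before and 3.2 after — 3.3 units closer together.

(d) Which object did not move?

the orange cone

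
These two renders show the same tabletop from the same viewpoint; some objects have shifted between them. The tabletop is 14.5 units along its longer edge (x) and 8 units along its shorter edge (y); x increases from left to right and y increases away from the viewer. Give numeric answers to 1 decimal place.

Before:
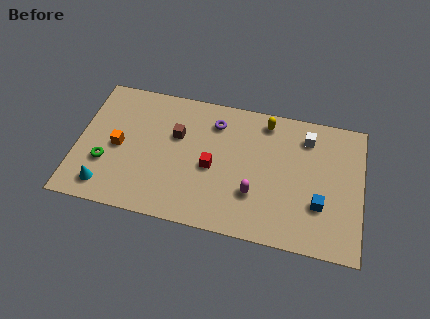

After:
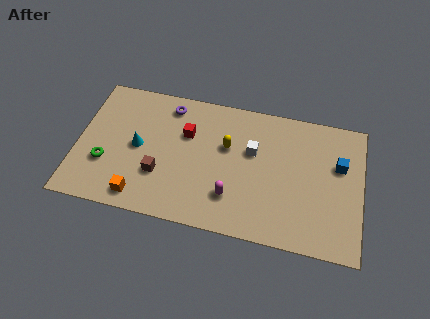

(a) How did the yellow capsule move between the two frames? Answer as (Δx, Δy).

(-1.9, -1.9)

From the two frames, the yellow capsule sits at roughly (9.5, 6.9) before and (7.6, 5.0) after.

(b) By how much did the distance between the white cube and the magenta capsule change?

-1.6

They were about 4.6 units apart before and 3.0 after — 1.6 units closer together.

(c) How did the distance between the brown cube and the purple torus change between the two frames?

+2.0

They were about 2.2 units apart before and 4.2 after — 2.0 units further apart.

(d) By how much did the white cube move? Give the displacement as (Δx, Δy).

(-2.7, -1.4)

The white cube started near (11.6, 6.4) and ended near (8.9, 5.0).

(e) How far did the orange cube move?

3.0

The orange cube moved from about (2.1, 3.8) to (3.4, 1.1), a distance of √(1.3² + 2.7²) ≈ 3.0.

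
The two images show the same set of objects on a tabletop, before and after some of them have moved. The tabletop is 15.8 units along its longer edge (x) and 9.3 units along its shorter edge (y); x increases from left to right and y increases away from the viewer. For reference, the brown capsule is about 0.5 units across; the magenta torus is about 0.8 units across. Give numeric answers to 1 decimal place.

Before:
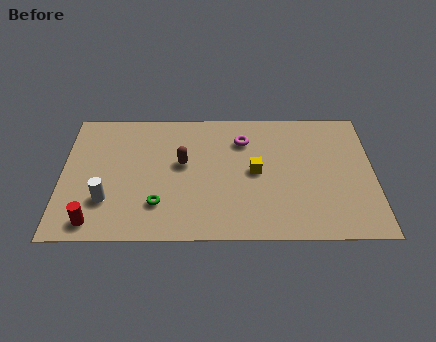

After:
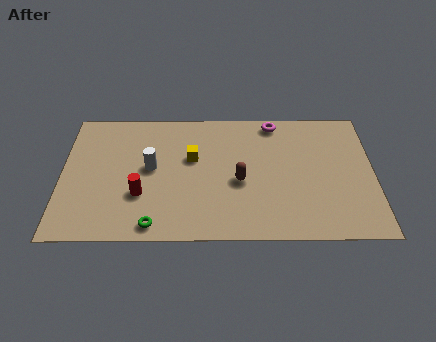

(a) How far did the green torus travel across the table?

1.4

The green torus moved from about (4.9, 2.4) to (4.7, 1.0), a distance of √(0.2² + 1.4²) ≈ 1.4.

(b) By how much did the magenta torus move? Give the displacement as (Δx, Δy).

(1.6, 1.3)

The magenta torus was at about (9.2, 7.0) and moved to about (10.8, 8.3).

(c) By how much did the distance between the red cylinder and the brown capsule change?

-0.9

Before: roughly 6.0 units apart; after: 5.1. That's 0.9 units closer together.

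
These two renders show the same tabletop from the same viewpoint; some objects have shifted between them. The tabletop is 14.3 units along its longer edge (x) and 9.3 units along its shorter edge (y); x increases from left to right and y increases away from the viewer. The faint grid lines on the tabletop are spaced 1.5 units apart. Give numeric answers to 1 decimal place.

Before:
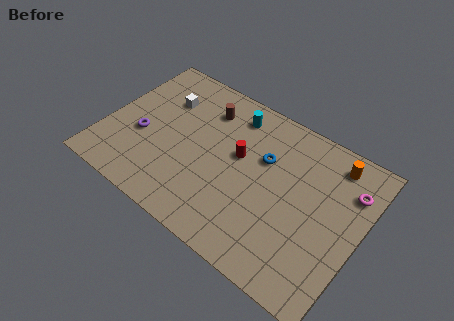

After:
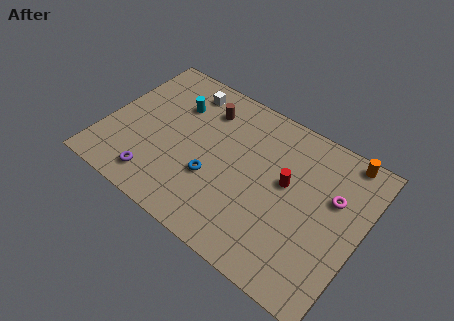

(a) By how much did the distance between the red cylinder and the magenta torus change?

-3.6

They were about 6.2 units apart before and 2.6 after — 3.6 units closer together.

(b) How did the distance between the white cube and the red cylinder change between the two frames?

+2.0

The distance was about 4.8 in the first image and 6.8 in the second, so they moved 2.0 units further apart.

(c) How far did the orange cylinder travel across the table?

0.8

The orange cylinder moved from about (12.3, 7.9) to (12.8, 8.5), a distance of √(0.5² + 0.6²) ≈ 0.8.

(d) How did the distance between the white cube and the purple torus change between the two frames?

+3.3

They were about 3.0 units apart before and 6.3 after — 3.3 units further apart.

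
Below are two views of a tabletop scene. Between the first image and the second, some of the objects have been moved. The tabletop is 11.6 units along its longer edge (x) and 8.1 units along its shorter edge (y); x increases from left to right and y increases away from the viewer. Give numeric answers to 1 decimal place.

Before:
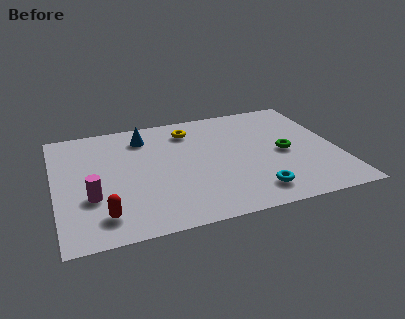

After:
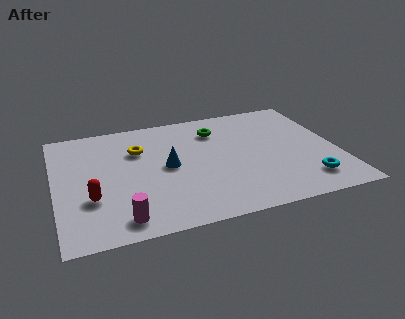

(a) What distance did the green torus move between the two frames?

3.5

The green torus was near (9.4, 3.8) before and (6.8, 6.2) after, so it travelled √(2.6² + 2.4²) ≈ 3.5 units.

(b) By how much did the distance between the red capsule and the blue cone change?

-1.9

Before: roughly 5.4 units apart; after: 3.5. That's 1.9 units closer together.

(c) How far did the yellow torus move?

2.4

From (5.7, 6.5) to (3.5, 5.6), the yellow torus covered √(2.2² + 0.9²) ≈ 2.4 units.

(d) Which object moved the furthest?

the green torus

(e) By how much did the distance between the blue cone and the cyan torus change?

-0.5

The distance was about 6.5 in the first image and 6.0 in the second, so they moved 0.5 units closer together.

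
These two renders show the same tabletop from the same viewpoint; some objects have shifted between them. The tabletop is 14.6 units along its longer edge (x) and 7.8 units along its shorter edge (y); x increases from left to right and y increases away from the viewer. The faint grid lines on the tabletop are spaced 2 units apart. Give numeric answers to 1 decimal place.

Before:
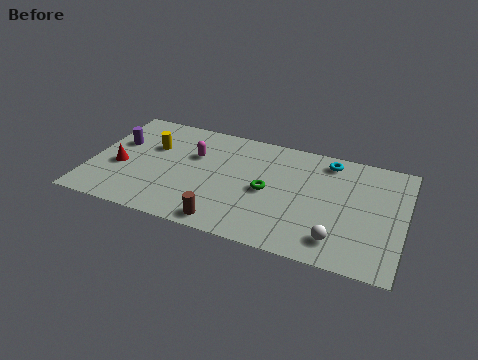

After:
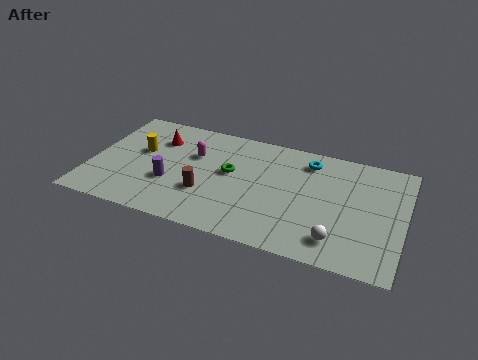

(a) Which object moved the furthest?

the purple cylinder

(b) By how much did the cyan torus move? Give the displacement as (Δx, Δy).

(-0.9, -0.3)

The cyan torus was at about (10.9, 6.7) and moved to about (10.0, 6.4).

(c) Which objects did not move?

the white sphere and the magenta capsule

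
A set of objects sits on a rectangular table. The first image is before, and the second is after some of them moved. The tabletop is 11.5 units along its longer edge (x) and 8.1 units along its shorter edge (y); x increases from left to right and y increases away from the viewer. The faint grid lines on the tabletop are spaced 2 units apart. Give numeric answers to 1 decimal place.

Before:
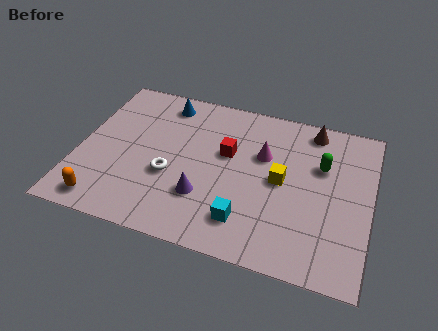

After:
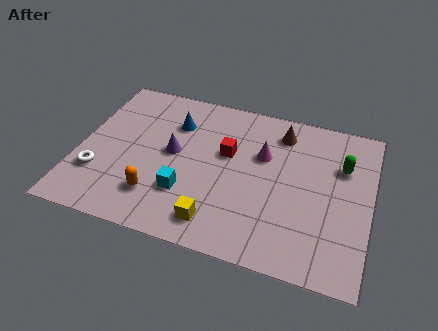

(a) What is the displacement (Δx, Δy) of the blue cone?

(0.5, -1.0)

From the two frames, the blue cone sits at roughly (3.1, 6.9) before and (3.6, 5.9) after.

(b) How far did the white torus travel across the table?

2.9

The white torus moved from about (3.7, 3.1) to (0.9, 2.4), a distance of √(2.8² + 0.7²) ≈ 2.9.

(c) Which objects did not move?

the magenta cone and the red cube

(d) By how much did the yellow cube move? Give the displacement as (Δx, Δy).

(-2.3, -2.8)

The yellow cube was at about (8.0, 4.1) and moved to about (5.7, 1.3).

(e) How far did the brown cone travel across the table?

1.3

From (9.0, 7.1) to (7.8, 6.6), the brown cone covered √(1.2² + 0.5²) ≈ 1.3 units.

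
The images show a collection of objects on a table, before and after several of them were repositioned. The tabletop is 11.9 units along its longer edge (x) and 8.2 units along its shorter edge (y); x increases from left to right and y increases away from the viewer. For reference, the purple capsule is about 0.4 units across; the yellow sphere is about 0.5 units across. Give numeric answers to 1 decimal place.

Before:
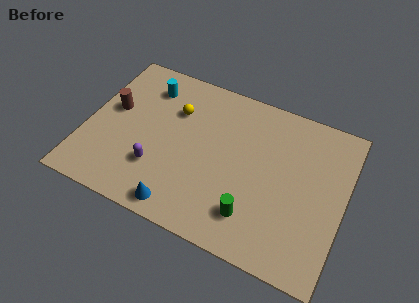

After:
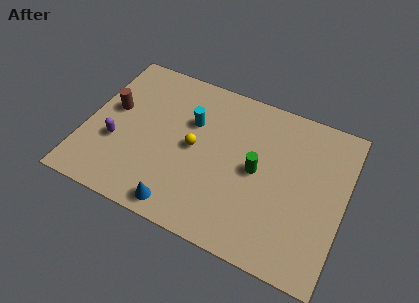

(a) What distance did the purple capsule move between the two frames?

2.1

The purple capsule moved from about (3.5, 2.4) to (1.5, 3.0), a distance of √(2.0² + 0.6²) ≈ 2.1.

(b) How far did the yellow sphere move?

1.9

The yellow sphere moved from about (3.9, 5.7) to (5.0, 4.1), a distance of √(1.1² + 1.6²) ≈ 1.9.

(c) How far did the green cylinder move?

2.3

The green cylinder moved from about (8.0, 1.8) to (7.9, 4.1), a distance of √(0.1² + 2.3²) ≈ 2.3.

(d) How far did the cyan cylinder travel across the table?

2.5

From (2.5, 6.5) to (4.7, 5.4), the cyan cylinder covered √(2.2² + 1.1²) ≈ 2.5 units.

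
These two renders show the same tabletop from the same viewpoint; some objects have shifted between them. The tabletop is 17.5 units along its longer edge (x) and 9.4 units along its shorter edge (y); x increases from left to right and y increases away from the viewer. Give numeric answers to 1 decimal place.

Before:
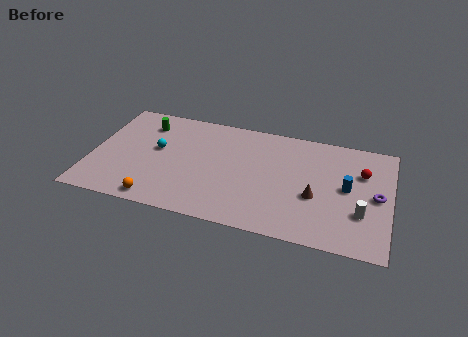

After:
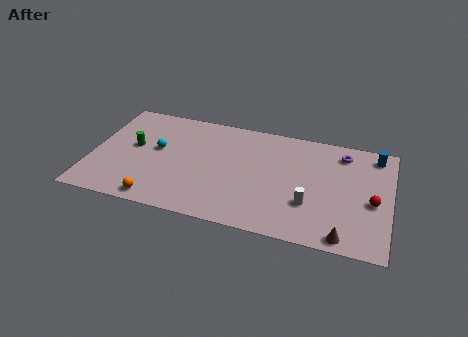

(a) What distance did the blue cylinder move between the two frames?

3.5

The blue cylinder moved from about (15.0, 4.9) to (16.5, 8.1), a distance of √(1.5² + 3.2²) ≈ 3.5.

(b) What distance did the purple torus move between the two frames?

3.8

The purple torus moved from about (16.7, 4.6) to (14.6, 7.8), a distance of √(2.1² + 3.2²) ≈ 3.8.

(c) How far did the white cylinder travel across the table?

3.0

The white cylinder moved from about (15.9, 3.0) to (12.9, 3.0), a distance of √(3.0² + 0.0²) ≈ 3.0.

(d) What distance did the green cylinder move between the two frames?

2.3

The green cylinder was near (2.9, 7.4) before and (2.4, 5.2) after, so it travelled √(0.5² + 2.2²) ≈ 2.3 units.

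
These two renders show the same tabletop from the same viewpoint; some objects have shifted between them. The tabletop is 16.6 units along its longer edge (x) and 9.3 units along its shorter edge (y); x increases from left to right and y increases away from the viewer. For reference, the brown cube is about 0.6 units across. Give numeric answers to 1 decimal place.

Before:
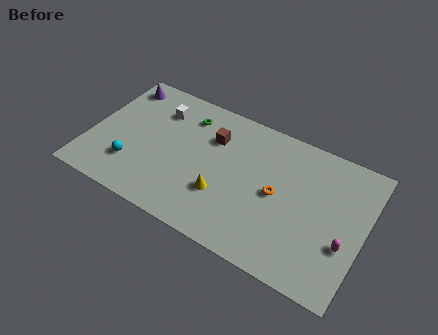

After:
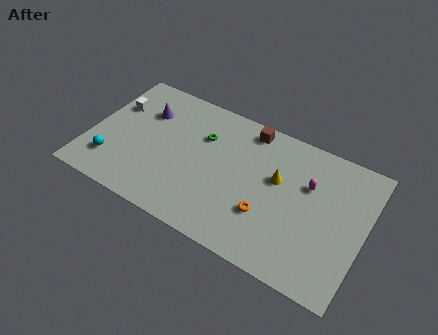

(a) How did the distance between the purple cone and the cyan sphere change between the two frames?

-1.0

Before: roughly 5.6 units apart; after: 4.6. That's 1.0 units closer together.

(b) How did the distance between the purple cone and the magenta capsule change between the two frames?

-5.0

They were about 15.1 units apart before and 10.1 after — 5.0 units closer together.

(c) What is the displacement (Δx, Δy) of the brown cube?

(2.0, 1.6)

From the two frames, the brown cube sits at roughly (7.2, 6.6) before and (9.2, 8.2) after.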